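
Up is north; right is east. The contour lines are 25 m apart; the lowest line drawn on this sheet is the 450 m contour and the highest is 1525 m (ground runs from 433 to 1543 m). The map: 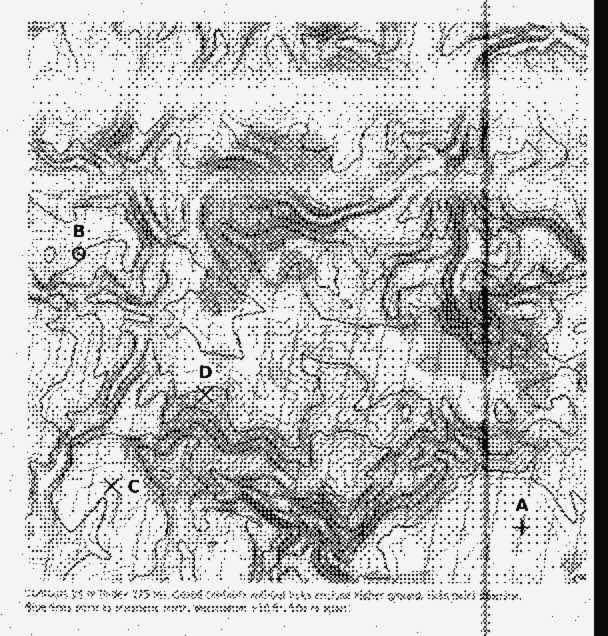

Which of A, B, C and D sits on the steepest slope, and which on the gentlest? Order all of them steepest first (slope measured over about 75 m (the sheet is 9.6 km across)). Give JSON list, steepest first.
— ["D", "B", "C", "A"]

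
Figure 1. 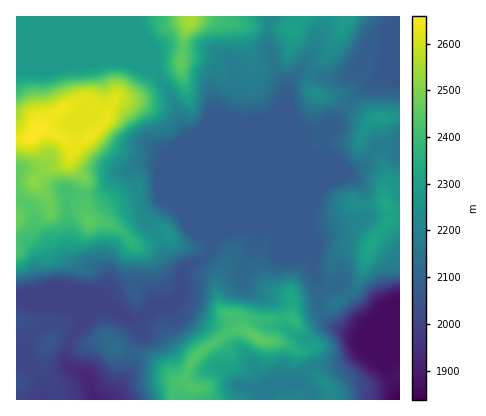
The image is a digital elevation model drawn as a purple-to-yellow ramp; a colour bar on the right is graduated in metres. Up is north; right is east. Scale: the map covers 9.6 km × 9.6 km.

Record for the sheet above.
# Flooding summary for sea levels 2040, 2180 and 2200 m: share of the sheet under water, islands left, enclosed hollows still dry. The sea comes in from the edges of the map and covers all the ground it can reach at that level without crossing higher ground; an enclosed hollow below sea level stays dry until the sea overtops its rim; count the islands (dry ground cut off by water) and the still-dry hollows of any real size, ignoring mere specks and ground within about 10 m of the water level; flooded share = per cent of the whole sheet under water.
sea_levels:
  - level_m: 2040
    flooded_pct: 13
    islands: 1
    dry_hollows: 0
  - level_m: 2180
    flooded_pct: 51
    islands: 1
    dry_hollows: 0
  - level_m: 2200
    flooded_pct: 56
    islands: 1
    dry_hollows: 0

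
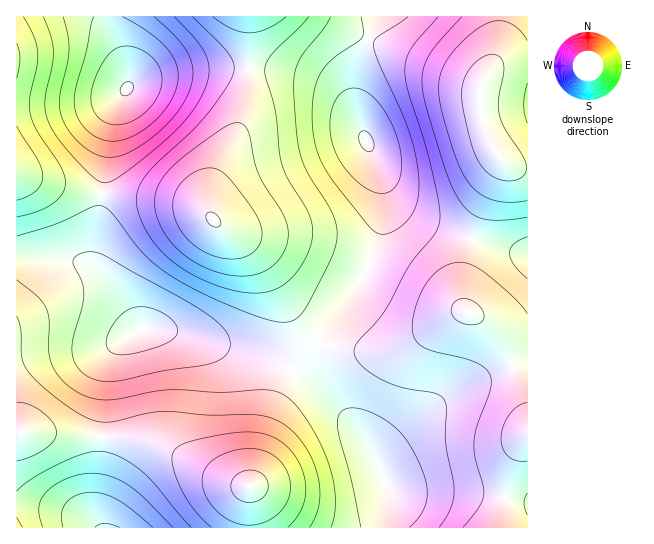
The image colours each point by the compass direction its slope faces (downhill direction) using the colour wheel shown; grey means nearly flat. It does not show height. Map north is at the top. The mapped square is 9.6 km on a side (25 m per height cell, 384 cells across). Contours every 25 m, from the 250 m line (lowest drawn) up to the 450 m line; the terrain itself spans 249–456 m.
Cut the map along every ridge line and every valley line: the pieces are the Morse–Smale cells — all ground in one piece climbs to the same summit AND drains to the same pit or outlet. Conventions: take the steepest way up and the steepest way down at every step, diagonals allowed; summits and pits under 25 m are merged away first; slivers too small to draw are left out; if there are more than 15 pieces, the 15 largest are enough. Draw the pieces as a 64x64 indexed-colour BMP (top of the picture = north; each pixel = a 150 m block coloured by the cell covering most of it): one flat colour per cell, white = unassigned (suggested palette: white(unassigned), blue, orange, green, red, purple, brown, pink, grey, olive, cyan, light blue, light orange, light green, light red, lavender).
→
<image width="64" height="64" href="data:image/bmp;base64,Qk12CAAAAAAAAHYAAAAoAAAAQAAAAEAAAAABAAQAAAAAAAAIAAATCwAAEwsAABAAAAAAAAAA////ALR3HwAOf/8ALKAsACgn1gC9Z5QAS1aMAMJ34wB/f38AIr28AM++FwDox64AeLv/AIrfmACWmP8A1bDFAAAAAAAPqqqqqqqqqqqqqIiIiIiIiIiIERERERERERAAAAAAAP+qqqqqqqqqqqqoiIiIiIiIiIgREREREREREAAAAP///6qqqqqqqqqqqqiIiIiIiIiIiBEREREREREQAP//////qqqqqqqqqqqqqIiIiIiIiIiIgRERERERERAA//////+qqqqqqqqqqqqoiIiIiIiIiIiBEREREREREAD//////6qqqqqqqqqqqjiIiIiIiIiIiBEREREREREQAP//////qqqqqqqqqqMzM4iIiIiIiIiIEREREREREREA//////+qqqqqqqqjMzMziIiIiIiIiIEREREREREREQD///////qqqqqqqjMzMzOIiIiIiIiIgRERERERERERAP//////+qqqqqozMzMzMziIiIiIiIgREREREREREREQ///////6qqqjMzMzMzMzOIiIiIiIiBERERERERERERD//////MMzMzMzMzMzMzM4iIiIiIiBEREREREREREREczMzMzMwzMzMzMzMzMzMziIiIiIiBERERERERERERERzMzMzMzDMzMzMzMzMzMzM4iIiIiIERERERERERERERHMzMzMzMMzMzMzMzMzMzMziIiIiIEREREREREREREREczMzMzMwzMzMzMzMzMzMzOIiIiIERERERERERERERERzMzMzMzDMzMzMzMzMzMzMziIiIERERERERERERERERDMzMzMzMMzMzMzMzMzMzMzOIiIAREREREREREREREREMzMzMzMwzMzMzMzMzMzMzMziIAREREREREREREREREQzMzMzMzDMzMzMzMzMzMzMzOAABEREREREREREREREQDMzMzMzMMzMzMzMzMzMzMzNVAAERERERERERERERERAMzMzMzMzDMzMzMzMzMzM1VVUAAREREREREREREREREAMzMzMzPMMzMzMzMzMzVVVVVVABGZmZmREREREREREAAzMzMzMzMzMzMzMzVVVVVVVVUCmZmZmZmZEREREREQADMzMzMzMzMzMzNVVVVVVVVVVSIpmZmZmZmREREREQAAMzMzMzMzMzVVVVVVVVVVVVVSIimZmZmZmZmREREQAAAzMzMzMzMzVVVVVVVVVVVVVVIiIpmZmZmZmZkREAAAADMzMzMzMzNVVVVVVVVVVVVVIiIiKZmZmZmZmZkAAAAAMzMzMzMzNVVVVVVVVVVVVVUiIiIpmZmZmZmZmQAAAAAzMzMzMzNVVVVVVVVVVVVVUiIiIiKZmZmZmZmZAAAAADMzMzMzM1VVVVVVVVVVVVVSIiIiIimZmZmZmZkAAAAAMzMzMzM1VVVVVVVVVVVVVSIiIiIiKZmZmZmZmQAAAAAzMzMzM1VVVVVVVVVVVVVSIiIiIiIimZmZmZmZAAAAADMzMAAAVVVVVVVVVVVVVVIiIiIiIiKZmZmZmZkAAAAAAAAAAABVVVVVVVVVVVVVIiIiIiIiIimZmZmZmQAAAAsAAAAAAFVVVVVVVVVVVVIiIiIiIiIiKZmZmZmZkAu7uwAAAAAAVVVVVVVVVVVSIiIiIiIiIiIpmZmZmZlLu7u7AAAAAABVVVVVVVVVVSIiIiIiIiIiIiKZmZmUREu7u7sAAAAAAFVVVVVVVVVSIiIiIiIiIiIiIpmZlERERLu7uwAAAAAAVVVVVVVVVSIiIiIiIiIiIiIimZREREREu7u7AAAAAAAFVVVVVVV3IiIiIiIiIiIiIiKZRERERERLu7sAAAAAAAVVd3d3d3ciIiIiIiIiIiIiIpREREREREu7uwAAAAZmZ3d3d3d3dyIiIiIiIiIiIiIilERERERES7u7AAZmZmZnd3d3d3d3ciIiIiIiIiIiIiJEREREREREu7tmZmZmZmd3d3d3d3dyIiIiIiIiIiIiJERERERERES7u2ZmZmZmZ3d3d3d3d3ciIiIiIiIiIiIkREREREREREu7ZmZmZmZnd3d3d3d3dyIiIiIiIiIiIiREREREREREu7tmZmZmZmd3d3d3d3d3ciIiIiIiIiIiRERERERERES7u2ZmZmZmZnd3d3d3d3dyIiIiIiIiIiJERERERERES7u7ZmZmZmZmd3d3d3d3d3ciIiIiIiIiJERERERERERLu7tmZmZmZmZ3d3d3d3d3dyIiIiIiIiIkRERERERERLu7u2ZmZmZmZnd3d3d3d3d3IiIiIiIiIiREREREREREu7u7ZmZmZmZmd3d3d3d3d3dyIiIiIiIiRERERERERES7u7tmZmZmZmZnd3d3d3d3d3IiIiIiIi5ERERERERERLu7u2ZmZmZmZmZ3d3d3d3d3ciIiIiIi7kREREREREREu7u7ZmZmZmZmZtd3d3d3d3dyIiIiIi7uRERERERERES7u7tmZmZmZmZm3dd3d3d3d3IiIiLu7u7kREREREREREu7u2ZmZmZmZmbd3d3d3Xd3cu7u7u7u7uRERERERERES7u7ZmZmZmZmbd3d3d3d3d3e7u7u7u7u5EREREREREREu7tmZmZmZmZt3d3d3d3d3d7u7u7u7u7kRERERERERES7u2ZmZmZmZm3d3d3d3d3d3u7u7u7u7u5ERERERERERLu7ZmZmZmZm3d3d3d3d3d3e7u7u7u7u7kREREREREREu7tmZmZmZmbd3d3d3d3d3d7u7u7u7u7u5ERERERERES7u2ZmZmZmZt3d3d3d3d3d3u7u7u7u7u7kREREREREREu7"/>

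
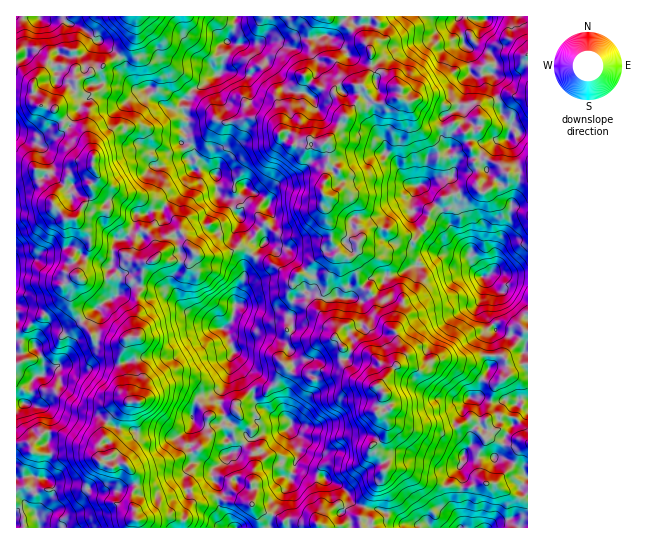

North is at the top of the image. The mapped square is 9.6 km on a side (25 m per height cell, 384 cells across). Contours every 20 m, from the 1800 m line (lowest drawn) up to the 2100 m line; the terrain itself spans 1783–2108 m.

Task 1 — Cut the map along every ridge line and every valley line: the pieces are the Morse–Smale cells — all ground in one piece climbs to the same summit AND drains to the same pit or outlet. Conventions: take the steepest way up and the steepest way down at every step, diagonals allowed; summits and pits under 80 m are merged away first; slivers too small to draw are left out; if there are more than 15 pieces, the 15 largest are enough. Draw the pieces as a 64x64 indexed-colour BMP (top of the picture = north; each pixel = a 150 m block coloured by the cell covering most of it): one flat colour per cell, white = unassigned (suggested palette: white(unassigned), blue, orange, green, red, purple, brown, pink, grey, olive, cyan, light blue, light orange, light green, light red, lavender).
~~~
<image width="64" height="64" href="data:image/bmp;base64,Qk12CAAAAAAAAHYAAAAoAAAAQAAAAEAAAAABAAQAAAAAAAAIAAATCwAAEwsAABAAAAAAAAAA////ALR3HwAOf/8ALKAsACgn1gC9Z5QAS1aMAMJ34wB/f38AIr28AM++FwDox64AeLv/AIrfmACWmP8A1bDFAAAGZmZmZmZgAAADMzMxEREREREREAAHd3d3d3d3d3d3AAZmZmZmZmMzMzMzMxEREREREREREAB3d3d3d3d3d3cABmZmZmZmYzMzMzMxEREREREREREQAHd3d3d3d3d3dwAAZmZmZmYzMzMzMzEREREREREREREAB3d3d3d3d3d3AAAGZmZmZmMzMzMzMRERERERERERERB3d3d3d3d3d3cAAGZmYABmYzMzMzMxEREREREREREREHd3d3d3d3d3d2ZmZmZmAGZjMzMzMzERERERERERERERd3d3d3d3d3d3ZmZmZmYAZjMzMzMzMRERERERERERERF3d3d3d3d3d3dmZmZmZmMzMzMzMzMzEREREREREREREXd3d3d3d3d3d2ZmZmZm3TMzMzMzMzMxEREREREREREXd3d3d3d3d3d3ZmZmZmbd0zMzMzMzMzERERERERERERd3d3d3d3d3cidmZmZmZm3dMzMzMzMzEREREREREREREXd3d3d3dyIiImZmZmZmbd3TMzMzMzMRERERERERERERd3d3Iid3IiIiZmZmZmZm3dMzMzMREREREREREREREREiIiIiIiIiIiJmZmZmZmbd0zMzMxEREREREREREREREiIiIiIiIiIiImZmZmZmZmbTMzMzERERERERERERERESIiIiIiIiIiIiAGZmZmZmZtMzMzMxEREREREREREREREiIiIiIiIiIiIAZmZmZmZm0zMzMzMxERERERERERERESIiIiIiIiIiIgBmZmZmZmbTMzMzMzMRERERERERERIiIiIiIiIiIiIiAAZmZmZmbdMzMzMzMzERERERERERIiISIiIiIiIiIiIABmZmZmZt0zMzMzMzMRERERERERIiIhEiIiIiIiIiIgAGZmZmZm3TMzMzMzMxEREREREREiIRESIiIiIiIiIiAAZmZmZmbTMzMzMzMzERERERERERERERIiIiIiIiIiJmZmZmZm3dMzMzMzMzMREREREREREREREiIiIiIiIiImZmZmZt3d3TMzMzMzMREREREREREREREiIiIiIiIiIiZmaZlt3d3dMzMzMzMzEREREREREREREiIiIiIiIiIiJmZpmZ7d3d0zMzMzMzMREREREREREREiIiIiIiIiIiImmZmZ7u3d3TMzMzMzMxERERERERERESIiIiIiIiIiIimZmZnu7u3dMzMzMzMzERERERERERERIiIiIiIiIiIiKZmZme7u7d0zMzMzMzMxEREREURERBIiIiIiIiIiIiIpmZmZ7u7t3dMzMzMzMzERERERREREUiIiIiIiIiIiIimZmZme7t3d0zMzMzMzMRERERFERERVUiIiIiIiIiIiKZmZmZ7u7d3TMzMzMzMzERERFERERVVVVSIiIiIiIiIpmZmZ7u7t3d0z3dMzMzMRERFERERFVVVVVVIiIiIiIimZmZnu7u3d3d3d0zMzMzERFERERVVVVVVVVVIiIiIiKZmZmZ7u7d3dM90zMzMzMxRERERFVVVVVVVSIiIiIiIpmZmZme7u490z3TMzMzMRRERERFVVVVVVVSIiIiIiIimZmZme7u6DMzMzMzMzMxEUREREVVVVVVVSIiIiIiIiKZmZme7u7ogzMzMzMzMxERRERERVVVVVVVIiIiIiIiIpmZme7u6IiIgzMzMzMxERFERERFVVVVVVUiIiIiIiIimZme7uiIiIiIgzMzMzEREURERFVVVVVVUiIiIiIiIiKZmZ7u6IiIiIiIMzMzEREUREREVVVVVVVVIiIiIiIiIpmZ6e7oiIiIiIiDMzERFERERERVVVVVVVUiIiIioiIimZ6Z7u6IiIiIiIgzMUREREREREVVVVVVVVIiIiKqIiKZnpmZ7oiIiIiIiDNERERERERERVVVVVVVUiIiIqqqqpmZmZmZiIiIiIiIBERERERERERFVVVVVVVSIiIqqqqqmZmZmZmIiIiIiIhEREREREREREVVVVVVVVUiIiqqqqqZmZmZmIiIiIiIgERERERERERERVVVVVVVVVUiKqqqqpmZmZkIiIiIiIiEREREREREVVVVVVVVVVVVUiKqqqqqmZmZkAiIiIiIiIREREREREVFVVVVVVVVVVVSIqqqqqqZmZkIiIiIiIiIhERERERERERVVVVVVVVVu7qqqqqqqpmZmIiIiIiIiIiERERERERERFVVVVVVVVW7u6qqqqqqmZkIiIiIiIiIjMREREREREREVVVVVVVVW7u7uqqqqqqZAACIiIiIiIjMxERERERERERVVVVVVVVbu7u7qqqqqpkAAAiIiIiIjMzMRERERERERFVVVVVVVbu7u7uqqqqq/wAAAIiIAAzMzMzMREREREREVERERVVbu7u7u6qqqqr/8AAAAAAAzMzMzMzEREREREREREREVbu7u7u7uqqqqv//AAAAAADMzMzMzMxERERERERERES7u7u7u7u6qqqqD/8AAAAADMzMzMzMzERERERERERERLu7u7u7u7qqqqoP//AAAAAMzMzMzMzMREREREREREREu7u7u7u7uqqqqg//8AAAAADMzMzMzMxAAERERERERES7u7u7u7uqqqqqD//wAAAAAAzMzMzMzMAABEREREREQAu7u7u7u6qqqqoP/wAAAAAADMzMzMzMwAAAREREREQAC7u7u7u6qqqqqgDwAAAAAAAMzMzMzMzAAABEREREQAALu7u7u7qqqqqq"/>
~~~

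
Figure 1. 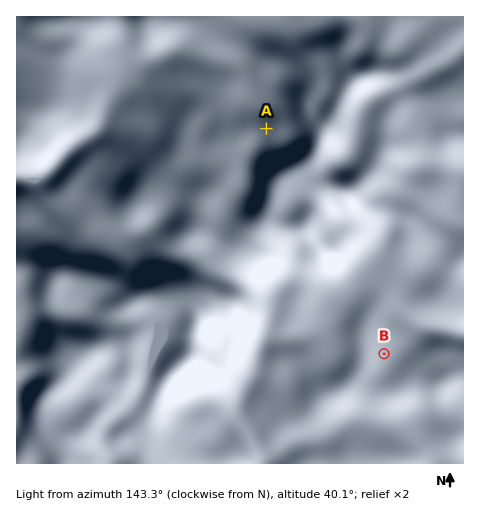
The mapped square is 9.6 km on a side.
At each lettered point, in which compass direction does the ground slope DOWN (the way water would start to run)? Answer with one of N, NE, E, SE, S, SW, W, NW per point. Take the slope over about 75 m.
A NW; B E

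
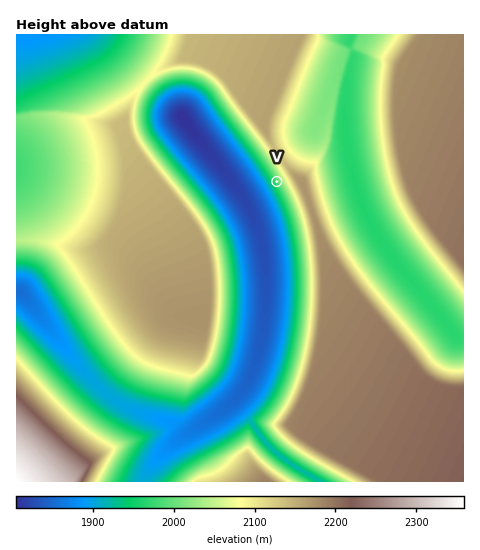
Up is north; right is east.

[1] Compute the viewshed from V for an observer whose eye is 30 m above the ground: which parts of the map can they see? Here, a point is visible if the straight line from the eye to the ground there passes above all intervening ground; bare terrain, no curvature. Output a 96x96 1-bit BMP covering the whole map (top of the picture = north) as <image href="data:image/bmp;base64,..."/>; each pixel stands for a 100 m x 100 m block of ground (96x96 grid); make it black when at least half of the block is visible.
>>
<image width="96" height="96" href="data:image/bmp;base64,Qk2+BAAAAAAAAD4AAAAoAAAAYAAAAGAAAAABAAEAAAAAAIAEAAATCwAAEwsAAAIAAAAAAAAA////AAAAAAAAAAAAH///AAAAAAAAAAAAH//+AAAAAAAAAAAAD//+AAAAAAAAAAAAB//8AAAAAAAAAAAAB//8AAAAAAAAAAAAA//4AAAAAAAAAAAAAf/4AAAAAAAAAAAAAP/wAAAAAAAAAAAAAP/wAAAAAAAAAAAAAH/wAAAAAAAAAAAAAD/gAAAAAAAAAAAAAD/gAAAAAAAAAAAAAB/HwAAAAAAAAAAAAA//4AAAAAAAAAAAAA//8AAAAAAAAAAAAAf/8AAAAAAAAAAAAAf/+AAAAAAAAAAAAAP/+AAAAAAAAAAAAAP//AAAAAAAAAAAAAH//AAAAAAAAAAAAAH//AAAAAAAAAAAAAH//gAAAAAAAAAAAAH//gAAAAAAAAAAAAH//gAAAAAAAAAAAAP//wAAAAAAAAAAAAf//wAAAAAAAAAAAA///wAAAAAAAAAAAH///wAAAAAAAAAAAH///4AAAAAAAAAAAH///4AAAAAAAAAAAH///4AAAAAAAAAAAH///4AAAAAAAAAAAH///4AAAAAAAAAAAH///4AAAAAAAAAAAH///4AAAAAAAAAAAH///4AAAAAAAAAAAH///8AAAAAAAAAAAH///8AAAAAAAAAAAH///8AAAAAAAAAAAH///8AAAAAAAAAAAH///8AAAAAAAAAAAH///8AAAAAAAAAAAH///8AAAAAAAAAAAH///8AAAAAAAAAAAH///8AAAAAAAAAAAH///8AAAAAAAAAAAH///4AAAAAAAAAAAH///4AAAAAAAAAAAH///4AAAAAAAAAAAH///4AAAAAAAAAAAP///4AAAAAAAAAAAP///4AAAAAAAAAAAf///4AAAAAAAAAAAf///wAAAAAAAAAAA////wAAAAAAAAAAA////wAAAAAAAAAAB////gAAAAAAAAAAD////gAAAAAAAAAAD////gAAAAAAAAAAH////AAAAAAAAAAAP////AAAAAAAAAAAf////AAAAAAAAAAA////+AAAAAAAAAAA////+AAAAAAAAAAB////8AAAAAAAAAAD////4AAAAAAAAAAH////4AAAAAAAAAAP////wAAAAAAAAAAP////gAAAAAAAAAAf////AAAAAAAAAAA/////AAAAAAAAAAA////+AAAAAAAAAAB////+AAAAAAAAAAB////8AAAAAAAAAAD////4AAAAAAAAAAD////wAAAAAAAAAAD////wAAAAAAAAAAH////gAAAAAAAAAAD////AAAAAAAAAAAD///+AAAAAAAAAAAD///8AAAAAAAAAAAB///8AAAAAAAAAAAB//84AAAAAAAAAAAA//8QAAAAAAAAAAAA///AAAAAAAAAAAAAf//gAAAAAAAAAAAAP//AAAAAAAAAAAAAH/+AAAAAAAAAAAAAB/8AAAAAAAAAAAAAAfwAAAAAAAAAAAAAAGAAAAAAAAAAAAAAAAAAAAAAAAAAAAAAAAAAAAAAAAAAAAAAAAAAAAAAAAAAAAAAAAAAAAAAAAAAAAAAAAAAAAAAAAAA="/>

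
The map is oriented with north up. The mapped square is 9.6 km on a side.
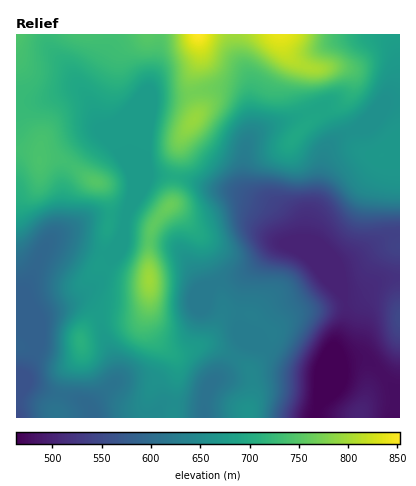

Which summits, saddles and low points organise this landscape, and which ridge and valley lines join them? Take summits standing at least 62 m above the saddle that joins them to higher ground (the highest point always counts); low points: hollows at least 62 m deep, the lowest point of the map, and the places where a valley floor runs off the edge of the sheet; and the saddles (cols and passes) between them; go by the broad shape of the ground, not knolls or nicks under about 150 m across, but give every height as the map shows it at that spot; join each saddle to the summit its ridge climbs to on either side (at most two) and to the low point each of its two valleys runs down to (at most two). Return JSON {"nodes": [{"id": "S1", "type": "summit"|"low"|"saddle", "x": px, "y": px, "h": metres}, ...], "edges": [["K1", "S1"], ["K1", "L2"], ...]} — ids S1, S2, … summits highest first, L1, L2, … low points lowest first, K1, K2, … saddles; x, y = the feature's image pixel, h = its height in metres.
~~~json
{"nodes": [
{"id": "S1", "type": "summit", "x": 198, "y": 34, "h": 853},
{"id": "S2", "type": "summit", "x": 150, "y": 280, "h": 796},
{"id": "L1", "type": "low", "x": 314, "y": 418, "h": 463},
{"id": "L2", "type": "low", "x": 18, "y": 418, "h": 555},
{"id": "K1", "type": "saddle", "x": 176, "y": 176, "h": 701},
{"id": "K2", "type": "saddle", "x": 174, "y": 404, "h": 653}],
"edges": [["K1", "S1"], ["K1", "S2"], ["K1", "L1"], ["K2", "S1"], ["K2", "S2"], ["K2", "L1"], ["K2", "L2"]]}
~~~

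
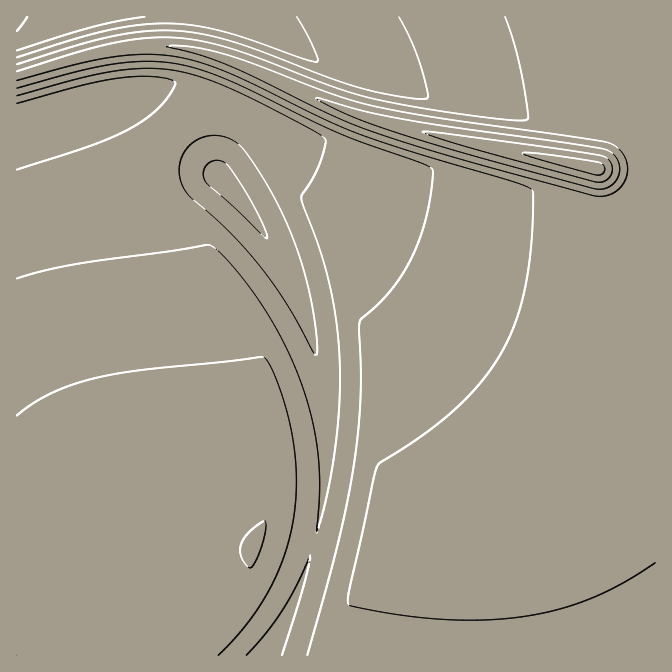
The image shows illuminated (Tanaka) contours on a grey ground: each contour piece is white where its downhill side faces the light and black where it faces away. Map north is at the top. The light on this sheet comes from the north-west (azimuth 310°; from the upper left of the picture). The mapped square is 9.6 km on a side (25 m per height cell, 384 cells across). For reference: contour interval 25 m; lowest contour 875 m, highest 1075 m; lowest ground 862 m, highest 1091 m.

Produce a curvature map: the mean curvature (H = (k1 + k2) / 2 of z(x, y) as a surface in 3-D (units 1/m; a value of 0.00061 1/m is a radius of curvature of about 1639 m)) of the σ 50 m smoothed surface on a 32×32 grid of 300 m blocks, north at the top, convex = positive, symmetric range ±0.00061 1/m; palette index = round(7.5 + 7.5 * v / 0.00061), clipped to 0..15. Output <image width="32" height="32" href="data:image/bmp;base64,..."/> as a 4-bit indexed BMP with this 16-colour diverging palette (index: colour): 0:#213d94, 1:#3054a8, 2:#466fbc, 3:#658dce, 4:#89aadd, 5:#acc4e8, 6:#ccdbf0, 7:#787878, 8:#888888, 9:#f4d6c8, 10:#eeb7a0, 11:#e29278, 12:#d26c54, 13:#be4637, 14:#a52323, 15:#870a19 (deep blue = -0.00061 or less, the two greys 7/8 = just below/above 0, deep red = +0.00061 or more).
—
<image width="32" height="32" href="data:image/bmp;base64,Qk12AgAAAAAAAHYAAAAoAAAAIAAAACAAAAABAAQAAAAAAAACAAATCwAAEwsAABAAAAAAAAAAlD0hAKhUMAC8b0YAzo1lAN2qiQDoxKwA8NvMAHh4eACIiIgAyNb0AKC37gB4kuIAVGzSADdGvgAjI6UAGQqHAIiIiIiJiFeJiIiIiIiIiIiIiIiIiJh1eIiIiIiIiIiIiIiIiIiJhXiYiIiIiIiIiIiIiIiIiYdXmIiIiIiIiIiIiIiIiIiIR4mIiIiIiIiIiIiIiIiImFeJiIiIiIiIiIiIiIiIiJh1eYiIiIiIiIiIiIiIiIiYdXmIiIiIiIiIiIiIiIiIiIV5iIiIiIiIiIiIiIiIiImFeIiIiIiIiIiIiIiIiIiJhXiIiIiIiIiIiIiIiIiIiYV4iIiIiIiIiIiIiIiIiIiEeYeIiIiIiIiIiIiIiIiYdXmHd3iIiIiIiIiIiIiImHV5h3d3d4iIiIiIiIiIeJhWeXd3d3d4iIiIiIiIh3iIR4l3d3d3d4iIiIiIiHeJh1eYd3d3d3iIiIiIiId3iYV3l3d3d3d4iIiIiIh3eJh0eId3d3d3eIiIiIiHd3mIV3mHd3d3d4iIiIiId3eJhleId3d3d3eIiIiIh3d4mHR4l3d3d3d3dlV4h3d3eXZHeYd3d3dlMzR7SHd3d3l1V5h3d2QzRorv/1d3d3d4h3iXdTNHrf/+uGZYd3d3d4mYdDWN//uGQzNXiDRnd3d3Yza//HUzNGd4iIimQzRVMjfP6EI1d3eIiIiI//yGVWr/1zNXd3d3iIiIiDad////pjNnd3d3d4iIiIh1M0VmUzR3d3d3d3iIiIiI"/>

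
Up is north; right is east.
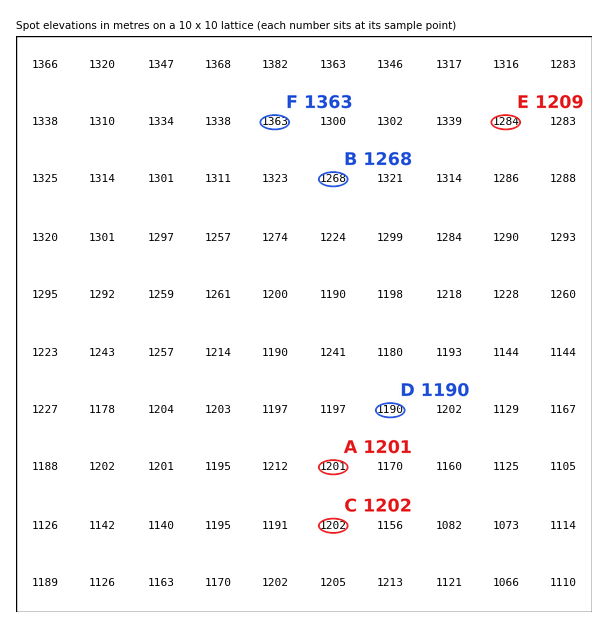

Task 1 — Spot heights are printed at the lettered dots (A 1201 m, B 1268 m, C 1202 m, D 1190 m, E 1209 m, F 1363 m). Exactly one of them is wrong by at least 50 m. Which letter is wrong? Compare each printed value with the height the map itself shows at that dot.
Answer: E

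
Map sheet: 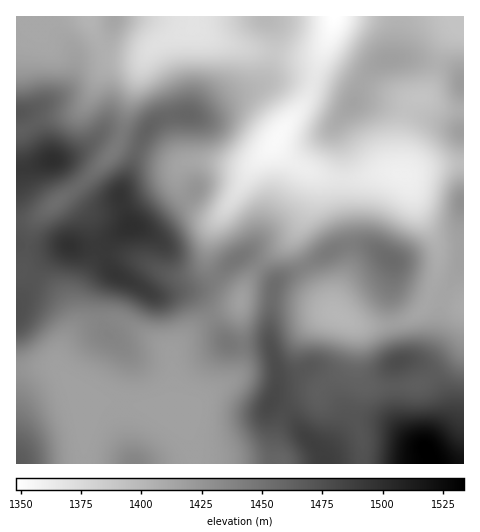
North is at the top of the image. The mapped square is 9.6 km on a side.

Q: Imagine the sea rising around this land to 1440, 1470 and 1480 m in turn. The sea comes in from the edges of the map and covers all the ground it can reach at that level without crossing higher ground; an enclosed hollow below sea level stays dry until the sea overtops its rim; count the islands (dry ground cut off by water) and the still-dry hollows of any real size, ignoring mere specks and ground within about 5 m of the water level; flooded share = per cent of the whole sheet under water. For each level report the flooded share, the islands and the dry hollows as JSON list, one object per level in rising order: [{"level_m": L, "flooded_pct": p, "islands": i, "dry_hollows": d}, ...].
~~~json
[{"level_m": 1440, "flooded_pct": 64, "islands": 1, "dry_hollows": 0}, {"level_m": 1470, "flooded_pct": 84, "islands": 1, "dry_hollows": 0}, {"level_m": 1480, "flooded_pct": 91, "islands": 1, "dry_hollows": 0}]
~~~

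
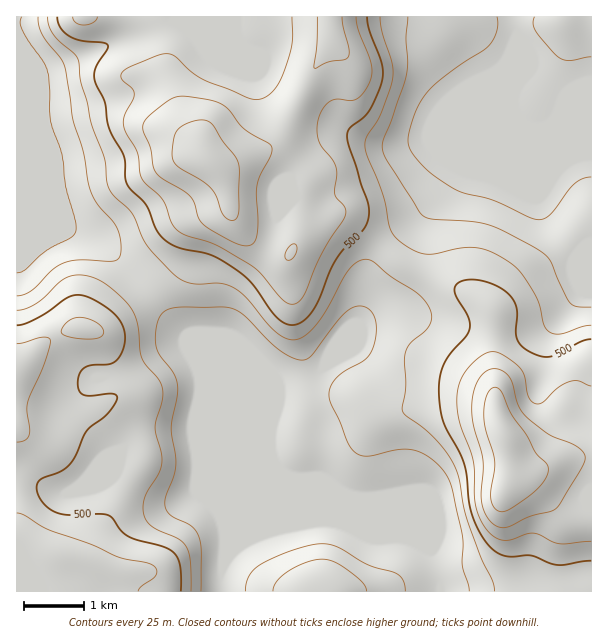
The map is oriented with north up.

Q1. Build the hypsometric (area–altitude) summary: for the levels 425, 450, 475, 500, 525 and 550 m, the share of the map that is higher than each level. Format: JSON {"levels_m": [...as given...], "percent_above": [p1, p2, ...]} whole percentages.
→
{"levels_m": [425, 450, 475, 500, 525, 550], "percent_above": [90, 65, 51, 36, 21, 7]}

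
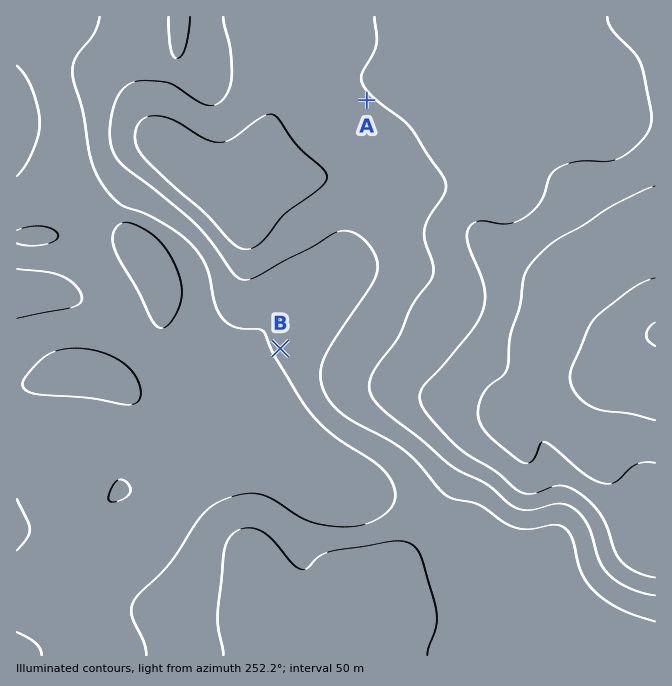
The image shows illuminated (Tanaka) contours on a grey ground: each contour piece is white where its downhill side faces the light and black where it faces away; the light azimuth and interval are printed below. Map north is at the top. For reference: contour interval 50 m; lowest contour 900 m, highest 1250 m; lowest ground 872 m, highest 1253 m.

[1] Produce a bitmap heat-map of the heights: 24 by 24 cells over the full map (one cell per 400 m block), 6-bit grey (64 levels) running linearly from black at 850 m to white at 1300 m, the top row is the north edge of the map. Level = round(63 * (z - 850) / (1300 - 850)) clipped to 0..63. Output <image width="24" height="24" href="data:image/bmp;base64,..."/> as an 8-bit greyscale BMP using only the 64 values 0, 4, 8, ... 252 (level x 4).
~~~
<image width="24" height="24" href="data:image/bmp;base64,Qk12BgAAAAAAADYEAAAoAAAAGAAAABgAAAABAAgAAAAAAEACAAATCwAAEwsAAAABAAAAAAAAAAAAAAEBAQACAgIAAwMDAAQEBAAFBQUABgYGAAcHBwAICAgACQkJAAoKCgALCwsADAwMAA0NDQAODg4ADw8PABAQEAAREREAEhISABMTEwAUFBQAFRUVABYWFgAXFxcAGBgYABkZGQAaGhoAGxsbABwcHAAdHR0AHh4eAB8fHwAgICAAISEhACIiIgAjIyMAJCQkACUlJQAmJiYAJycnACgoKAApKSkAKioqACsrKwAsLCwALS0tAC4uLgAvLy8AMDAwADExMQAyMjIAMzMzADQ0NAA1NTUANjY2ADc3NwA4ODgAOTk5ADo6OgA7OzsAPDw8AD09PQA+Pj4APz8/AEBAQABBQUEAQkJCAENDQwBEREQARUVFAEZGRgBHR0cASEhIAElJSQBKSkoAS0tLAExMTABNTU0ATk5OAE9PTwBQUFAAUVFRAFJSUgBTU1MAVFRUAFVVVQBWVlYAV1dXAFhYWABZWVkAWlpaAFtbWwBcXFwAXV1dAF5eXgBfX18AYGBgAGFhYQBiYmIAY2NjAGRkZABlZWUAZmZmAGdnZwBoaGgAaWlpAGpqagBra2sAbGxsAG1tbQBubm4Ab29vAHBwcABxcXEAcnJyAHNzcwB0dHQAdXV1AHZ2dgB3d3cAeHh4AHl5eQB6enoAe3t7AHx8fAB9fX0Afn5+AH9/fwCAgIAAgYGBAIKCggCDg4MAhISEAIWFhQCGhoYAh4eHAIiIiACJiYkAioqKAIuLiwCMjIwAjY2NAI6OjgCPj48AkJCQAJGRkQCSkpIAk5OTAJSUlACVlZUAlpaWAJeXlwCYmJgAmZmZAJqamgCbm5sAnJycAJ2dnQCenp4An5+fAKCgoAChoaEAoqKiAKOjowCkpKQApaWlAKampgCnp6cAqKioAKmpqQCqqqoAq6urAKysrACtra0Arq6uAK+vrwCwsLAAsbGxALKysgCzs7MAtLS0ALW1tQC2trYAt7e3ALi4uAC5ubkAurq6ALu7uwC8vLwAvb29AL6+vgC/v78AwMDAAMHBwQDCwsIAw8PDAMTExADFxcUAxsbGAMfHxwDIyMgAycnJAMrKygDLy8sAzMzMAM3NzQDOzs4Az8/PANDQ0ADR0dEA0tLSANPT0wDU1NQA1dXVANbW1gDX19cA2NjYANnZ2QDa2toA29vbANzc3ADd3d0A3t7eAN/f3wDg4OAA4eHhAOLi4gDj4+MA5OTkAOXl5QDm5uYA5+fnAOjo6ADp6ekA6urqAOvr6wDs7OwA7e3tAO7u7gDv7+8A8PDwAPHx8QDy8vIA8/PzAPT09AD19fUA9vb2APf39wD4+PgA+fn5APr6+gD7+/sA/Pz8AP39/QD+/v4A////ABwgKCw0QEhUWFhcXGRsZFRIREBAQERITCQoLDA4QEhUXFxcXGRsaFhIQEBAQEhQWCgoLDA0PEhQYGBYWGRsaFREQEBARFRkdCAkJCgsNEBQXFxUWGBkYFBAQEBETGCEmBwcHCAkLDhMWFRIRERMUExERExQUGyQoBwcHBwcJCw8REA0LCw0QEhQVGhwbIScoCAgHBwcICgsMCwkJCgwQFBgcIyYkKCopCQgIBwgKCgkJCQkKDA8UGiAlKSoqLS0rCQkJCQsLCgkJCQoNEhYbICYqKyotMC8vDQ0NDg4MCwkJCQ0TGBwgJCcqKysvMTIzDhAREQ4MCwkJCxAVGR0gIyYpKi0wMjQ1DA4ODQwMCwoLDhEUFxsdICMnKi0vMjU3CAkJCQwODA0PDhASFRkcHiAkKSwuMTQ3BAUHCQ0QDQ8SEBARExcaHR8jKCstLjAzBwgKDA8QDREXFRMSEhUZHB8kKCosLC4vDg0NDg8ODxcdGxcVFBYZHCEkJigqKy0uDAwMDg4QFh0fHRsYFxgZHCAiIiQnKSstCAkLDhIYHyAfHh4cGxkYGh4gISIkJicqBwgMEhkfISAfHx4cGhgYGyAhISIjIyQlBwgNFRwgHhsdHhsZGBgaHyIiIB8gISEjBgkOFBkaFxYZGxoYGBseISEgHh0dHiAiBwsPEhUVFBQXGRkZGx4hIB8eHR0dHR8jCAsOEBMUFRQWGBgaGx0fHh0dHR0dHyEjCQsNDxIUFRUWFxgZGhweHR0dHB0eISMkA=="/>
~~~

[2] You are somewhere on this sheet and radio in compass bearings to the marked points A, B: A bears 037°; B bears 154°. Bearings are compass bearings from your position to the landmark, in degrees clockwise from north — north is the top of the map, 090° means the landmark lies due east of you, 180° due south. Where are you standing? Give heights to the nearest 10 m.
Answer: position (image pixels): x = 241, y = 268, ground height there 1020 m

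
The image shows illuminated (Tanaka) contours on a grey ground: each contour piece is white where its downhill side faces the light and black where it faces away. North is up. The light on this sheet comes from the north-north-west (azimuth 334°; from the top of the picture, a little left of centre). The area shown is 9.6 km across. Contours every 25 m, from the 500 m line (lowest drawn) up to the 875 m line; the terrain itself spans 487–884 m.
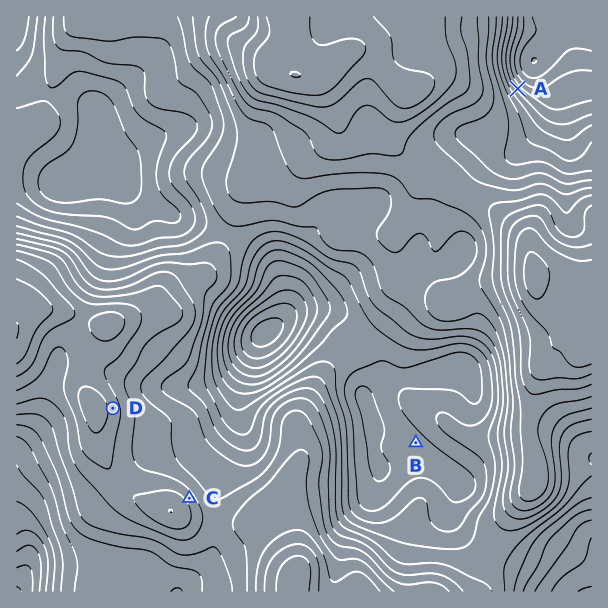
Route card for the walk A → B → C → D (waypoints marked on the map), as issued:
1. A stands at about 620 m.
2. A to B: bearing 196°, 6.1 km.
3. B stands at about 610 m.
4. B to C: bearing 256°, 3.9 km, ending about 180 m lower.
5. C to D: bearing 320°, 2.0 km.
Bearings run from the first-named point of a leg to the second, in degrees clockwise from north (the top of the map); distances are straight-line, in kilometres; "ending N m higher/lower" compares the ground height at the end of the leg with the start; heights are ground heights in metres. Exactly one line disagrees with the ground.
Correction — Line 4: it should read "ending about 180 m higher".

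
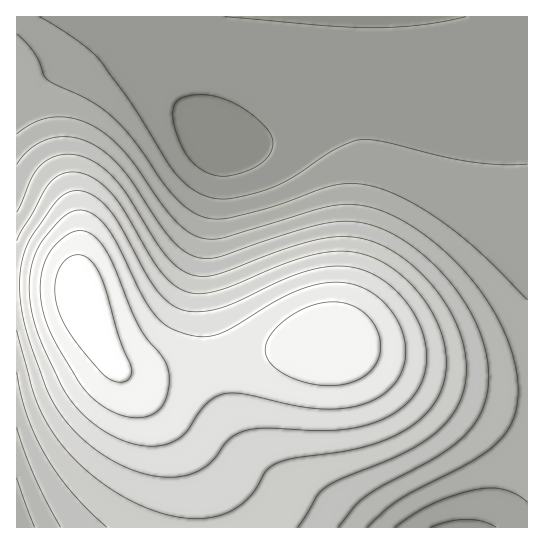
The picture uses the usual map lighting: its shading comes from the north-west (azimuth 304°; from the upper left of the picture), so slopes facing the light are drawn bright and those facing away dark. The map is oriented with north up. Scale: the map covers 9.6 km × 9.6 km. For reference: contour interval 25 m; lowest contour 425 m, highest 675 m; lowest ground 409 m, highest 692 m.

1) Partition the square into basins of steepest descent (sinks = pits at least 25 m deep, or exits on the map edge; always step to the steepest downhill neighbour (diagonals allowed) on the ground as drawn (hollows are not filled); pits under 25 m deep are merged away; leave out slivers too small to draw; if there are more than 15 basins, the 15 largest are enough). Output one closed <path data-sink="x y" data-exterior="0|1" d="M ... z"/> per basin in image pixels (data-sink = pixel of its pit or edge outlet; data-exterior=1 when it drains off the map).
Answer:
<path data-sink="217 143" data-exterior="0" d="M527 16l-510 0-1 267 45 2 16 4 3 4 8 26 16 32 15 18 12 6 27 0 147-30 30-2 66 26 45 15 48 11 33 2z"/><path data-sink="462 527" data-exterior="1" d="M335 343l-30 2-147 30-20 1-19-6 33 35 25 36 19 44 4 17 2 26 326-1-1-130-33-2-48-11-45-15z"/><path data-sink="17 527" data-exterior="1" d="M39 284l-23 1 0 242 185 1 0-15-5-28-19-44-25-36-36-38-12-16-16-32-8-26-10-6z"/>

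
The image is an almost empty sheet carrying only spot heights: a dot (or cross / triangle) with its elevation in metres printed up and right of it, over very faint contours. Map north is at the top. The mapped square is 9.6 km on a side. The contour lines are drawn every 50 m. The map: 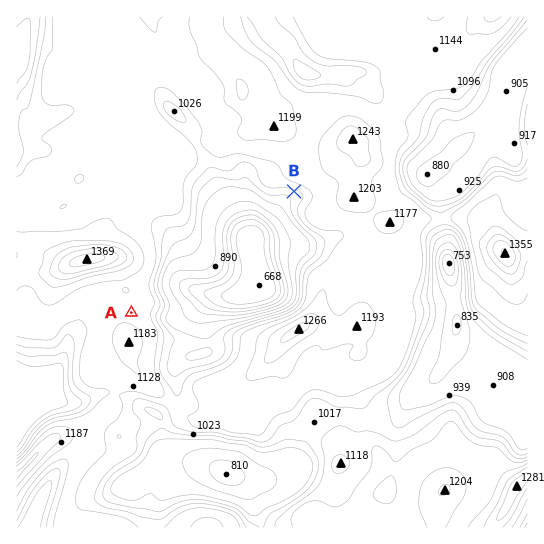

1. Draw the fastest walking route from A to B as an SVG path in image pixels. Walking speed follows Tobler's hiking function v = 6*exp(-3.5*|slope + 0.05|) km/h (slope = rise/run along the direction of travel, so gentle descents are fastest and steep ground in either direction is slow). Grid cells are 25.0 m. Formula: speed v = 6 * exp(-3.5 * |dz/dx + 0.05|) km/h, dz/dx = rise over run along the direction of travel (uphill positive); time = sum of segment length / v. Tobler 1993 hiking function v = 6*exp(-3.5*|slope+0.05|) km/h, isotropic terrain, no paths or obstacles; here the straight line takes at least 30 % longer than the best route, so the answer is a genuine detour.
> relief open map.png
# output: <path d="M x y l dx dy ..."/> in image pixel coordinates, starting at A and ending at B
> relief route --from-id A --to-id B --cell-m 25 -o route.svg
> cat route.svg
<path d="M131 313l14-14 2-5 0-8 20-40 4-4 6-3 8 0 5-2 4-4 12-24 8-8 19-10 21 0 11 6 9 0 11-6 9 0"/>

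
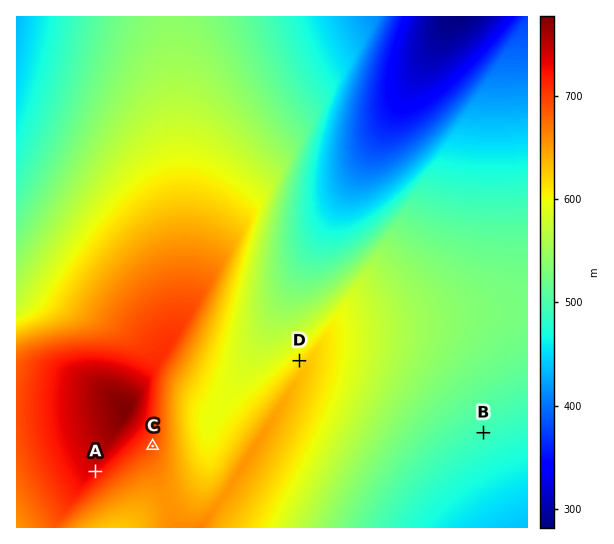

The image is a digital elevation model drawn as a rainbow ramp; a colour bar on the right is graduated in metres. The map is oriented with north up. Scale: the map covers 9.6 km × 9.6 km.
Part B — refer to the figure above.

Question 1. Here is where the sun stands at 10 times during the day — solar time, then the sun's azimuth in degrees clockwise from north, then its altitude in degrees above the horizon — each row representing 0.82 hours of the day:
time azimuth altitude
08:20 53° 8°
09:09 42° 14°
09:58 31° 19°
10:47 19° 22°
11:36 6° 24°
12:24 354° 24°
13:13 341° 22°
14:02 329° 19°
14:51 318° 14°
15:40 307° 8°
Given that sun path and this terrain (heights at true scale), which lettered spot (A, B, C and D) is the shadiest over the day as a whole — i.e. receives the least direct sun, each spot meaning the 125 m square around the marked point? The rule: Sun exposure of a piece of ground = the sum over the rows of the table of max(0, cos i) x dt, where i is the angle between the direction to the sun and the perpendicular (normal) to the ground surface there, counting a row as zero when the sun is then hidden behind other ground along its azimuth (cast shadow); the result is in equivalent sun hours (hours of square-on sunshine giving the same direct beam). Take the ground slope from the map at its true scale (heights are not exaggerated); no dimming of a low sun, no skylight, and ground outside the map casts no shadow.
A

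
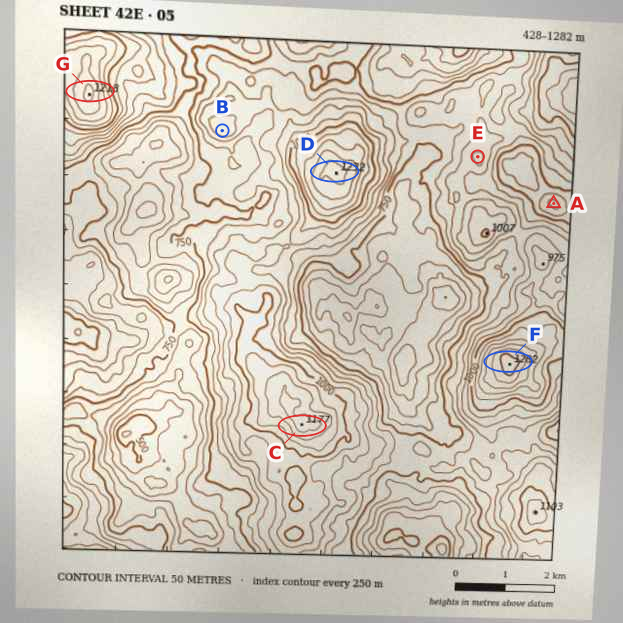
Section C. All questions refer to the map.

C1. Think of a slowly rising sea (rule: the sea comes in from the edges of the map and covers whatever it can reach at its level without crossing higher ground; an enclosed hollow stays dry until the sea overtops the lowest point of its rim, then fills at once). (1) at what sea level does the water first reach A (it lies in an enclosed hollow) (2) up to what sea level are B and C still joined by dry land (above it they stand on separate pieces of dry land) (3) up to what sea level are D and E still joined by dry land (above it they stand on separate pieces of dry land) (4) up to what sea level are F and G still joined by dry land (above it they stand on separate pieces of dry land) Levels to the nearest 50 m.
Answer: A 700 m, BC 850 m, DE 800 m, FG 750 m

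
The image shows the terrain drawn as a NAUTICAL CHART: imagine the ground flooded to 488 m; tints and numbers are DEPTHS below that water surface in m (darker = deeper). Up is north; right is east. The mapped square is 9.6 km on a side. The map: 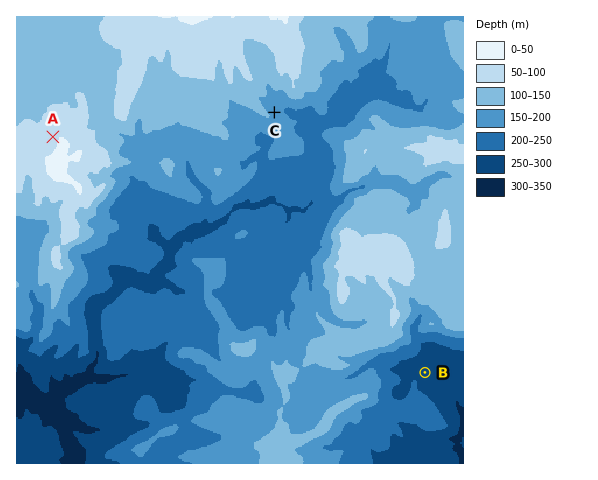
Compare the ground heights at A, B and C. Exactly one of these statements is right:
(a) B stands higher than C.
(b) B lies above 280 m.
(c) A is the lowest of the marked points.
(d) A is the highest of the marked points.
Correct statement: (d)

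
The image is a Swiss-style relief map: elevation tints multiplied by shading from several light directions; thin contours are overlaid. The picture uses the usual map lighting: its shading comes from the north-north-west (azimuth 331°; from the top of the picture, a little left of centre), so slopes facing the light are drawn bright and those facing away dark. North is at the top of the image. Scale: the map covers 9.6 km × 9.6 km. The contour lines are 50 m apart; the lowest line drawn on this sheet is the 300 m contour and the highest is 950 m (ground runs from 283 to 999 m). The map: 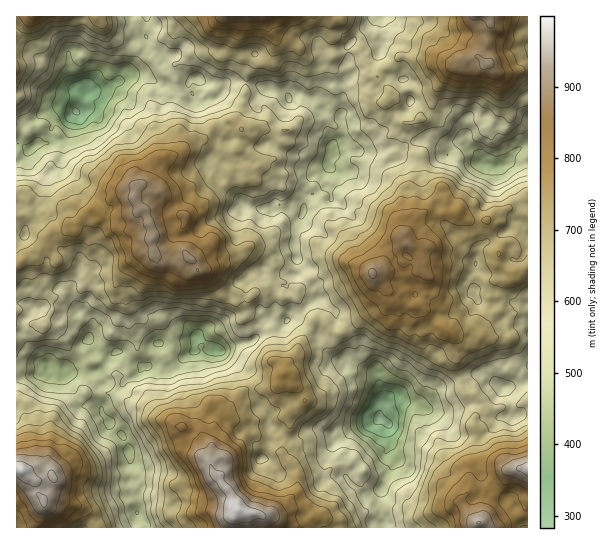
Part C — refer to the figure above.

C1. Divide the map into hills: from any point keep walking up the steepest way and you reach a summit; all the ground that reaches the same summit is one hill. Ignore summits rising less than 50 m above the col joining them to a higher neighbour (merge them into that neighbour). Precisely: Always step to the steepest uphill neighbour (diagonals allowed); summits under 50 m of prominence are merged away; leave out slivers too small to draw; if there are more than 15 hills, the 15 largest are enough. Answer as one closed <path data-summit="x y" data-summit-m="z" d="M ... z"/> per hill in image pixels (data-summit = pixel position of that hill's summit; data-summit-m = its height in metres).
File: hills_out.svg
<path data-summit="134 198" data-summit-m="918" d="M145 75l-18 1-18 11-18 4-6 4-2 8-11 16-5 18-4 4-2 18-10 12-2 0-12-10-7-12-8 10-6 2 0 172 6 0 5 10 10 11 3 7 11 7 18 0 5-3 5-4 2-15 8-7 8 13 10 4 8-4 6 0 6 7 15 8 4 0 5-5 2-13 6-6 22 1 12-3 4-5 14 12 11 3 11-6 18-4 6-6 2-8 7-7 5-1 8 4 6 0 6-8 11-4 8-8 10-5-5-11-19-13 3-3 0-8-4-13 0-16 9-23 0-10 8-8-3-4 2-10 3-4 15-10-1-2 4-8-1-6 10-11 2-13-3-8-15-6-2-8-5-4-8 0-11-6-10 4-4-5-4-1-14-2-18-6-18-2-7 5-1 7-8 6-18 1-5-6-3-11-2 2-16 4z"/><path data-summit="373 274" data-summit-m="911" d="M463 143l-8 2-8 10-16 5-18 0-11-3-11 6-16-2-8-6-14-6-18 0-4 5 1 1-4 8 1 3-5 9 1 11-16 9-5 6 0 10-9 23 0 16 1 8 17 15 3 8-1 8 5 9-10 5-8 8-11 4-2 3 6 1 19 10 5 5 8 17 7 8 33 12 7 0 3 3 6 19-1 11 11-7 6 0 8 6 15 2 5-2 8-12 6-4 14-6 11 2 11-8 9 0 11 8 3-13 7-7 10-2 11 2 0-201-14-5-12 8-11 2-8-3-4-9z"/><path data-summit="237 510" data-summit-m="999" d="M197 336l-4 5-6 2-30 1-5 9-1 9-5 5-15-6-10-9-6 0-6 4-10-3-6-4-4-10-8 7-2 15-5 4-10 4 3 12 12 17 6 6 14 3 13 20 11 8 4 7 2 12 0 29 8 24-1 20 247 1 1-10-5-13 1-14 8-20 8-12-5-12-3-24-9-4-8 5-14 3-15 8-11 0-10-6-10 0-16 10-8-2-18-12-2-10-15-22-4-16-9-11-18-15-10-3z"/><path data-summit="477 17" data-summit-m="921" d="M527 16l-144 0 1 15-5 12-6-9 0-8 7-9-2-1-30 30 0 32-5 7-3 30 3 19-2 4-9 8-1 7 10-5 20 4 12 0 17-5 8 0 4 2 12-8 15-1 17 9 3 4 6-8 8-2 16 12 4 9 8 3 14-3 14-16 9-5z"/><path data-summit="22 470" data-summit-m="999" d="M46 364l-30 2 0 161 119 1 2-21-8-24 0-29-2-12-4-7-11-8-13-20-14-3-6-6-11-15-5-15-12 0z"/><path data-summit="234 17" data-summit-m="905" d="M377 16l-230 0-3 15 5 18 12 8 14-2 6 16 9 8 8-2 8 6 15 1 2 4 4-5 4-2 18 2 18 6 18 3 4 5 10-4 11 6 8 0 5 4 2 8 14 5 2-2 2-29 5-7 0-32 13-14 10-7z"/><path data-summit="479 522" data-summit-m="952" d="M399 397l-6 0-14 10 0 10 10 9 2 21 5 11-16 33-1 14 5 13 0 9 137 1-8-13 2-8-35-33-5-29 1-4 5-4-24-2-23-23-27-9z"/><path data-summit="285 373" data-summit-m="796" d="M295 319l-5 0-5 4-6 0-8-4-5 1-7 7-2 8-6 6-18 4-12 6 27 26 4 16 15 22 2 10 13 10 13 4 16-10 10 0 10 6 11 0 15-8 20-6 3-3-1-12 4-5 0-8-6-19-3-3-7 0-33-12-10-12-5-13z"/><path data-summit="527 469" data-summit-m="975" d="M486 375l-9 0-11 8-11-2-14 6-6 4-8 12-8 3 20 10 18 19 24 2-5 4-1 4 5 29 35 33-2 8 6 10 3 3 5 0 1-114-5-1-10 4-2-19-3-5z"/><path data-summit="34 17" data-summit-m="819" d="M82 16l-66 1 1 127 8-21 32-16 20 4 6-8 4-9-11-5-5-12-2-14 0-9 8-7 4-12z"/><path data-summit="97 17" data-summit-m="730" d="M146 16l-63 1-2 18-4 12-4 4 9 2 9 14 1 8-5 14 0 4 32-12 8-8 8-15-2-16 12-5-1-10z"/>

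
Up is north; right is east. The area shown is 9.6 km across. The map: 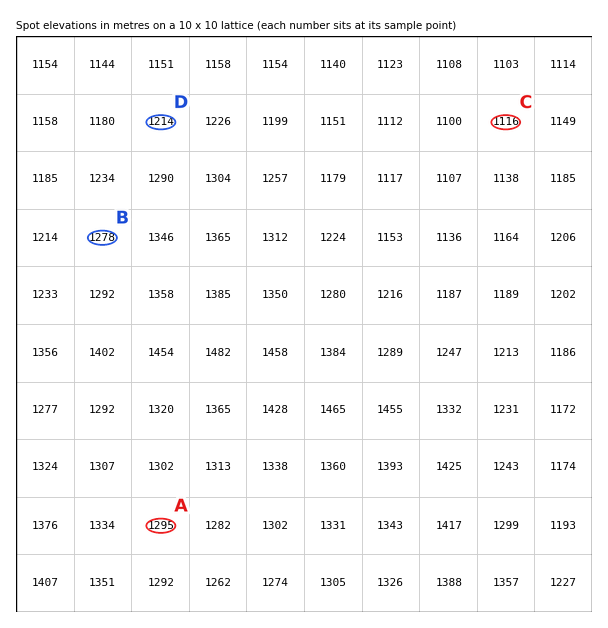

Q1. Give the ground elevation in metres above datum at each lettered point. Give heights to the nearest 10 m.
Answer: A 1300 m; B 1280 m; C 1120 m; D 1210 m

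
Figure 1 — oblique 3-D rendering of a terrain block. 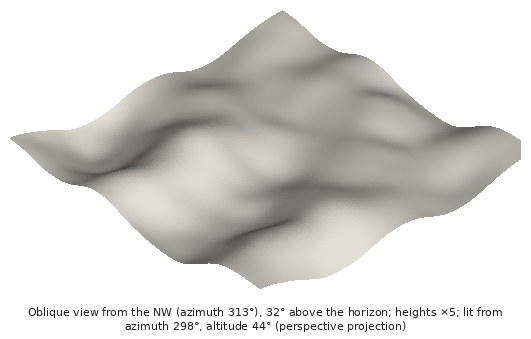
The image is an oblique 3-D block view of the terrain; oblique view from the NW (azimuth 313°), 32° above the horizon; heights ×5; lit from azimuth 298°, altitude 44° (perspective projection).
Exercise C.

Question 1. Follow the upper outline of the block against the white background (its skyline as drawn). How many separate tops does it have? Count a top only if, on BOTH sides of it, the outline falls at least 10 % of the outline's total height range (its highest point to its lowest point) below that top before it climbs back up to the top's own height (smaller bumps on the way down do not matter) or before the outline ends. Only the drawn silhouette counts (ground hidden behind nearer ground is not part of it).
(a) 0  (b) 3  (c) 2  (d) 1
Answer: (d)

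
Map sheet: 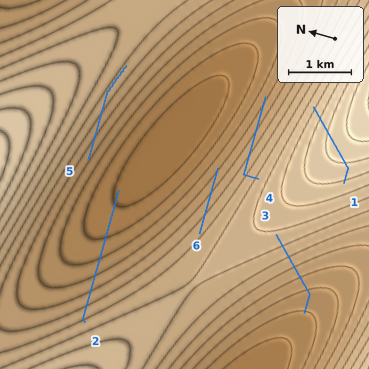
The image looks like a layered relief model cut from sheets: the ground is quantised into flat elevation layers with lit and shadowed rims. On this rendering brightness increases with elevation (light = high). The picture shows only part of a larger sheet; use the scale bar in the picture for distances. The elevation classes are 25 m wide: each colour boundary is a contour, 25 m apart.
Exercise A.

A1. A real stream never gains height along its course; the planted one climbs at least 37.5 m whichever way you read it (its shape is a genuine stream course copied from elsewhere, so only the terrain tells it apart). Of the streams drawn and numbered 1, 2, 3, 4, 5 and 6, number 1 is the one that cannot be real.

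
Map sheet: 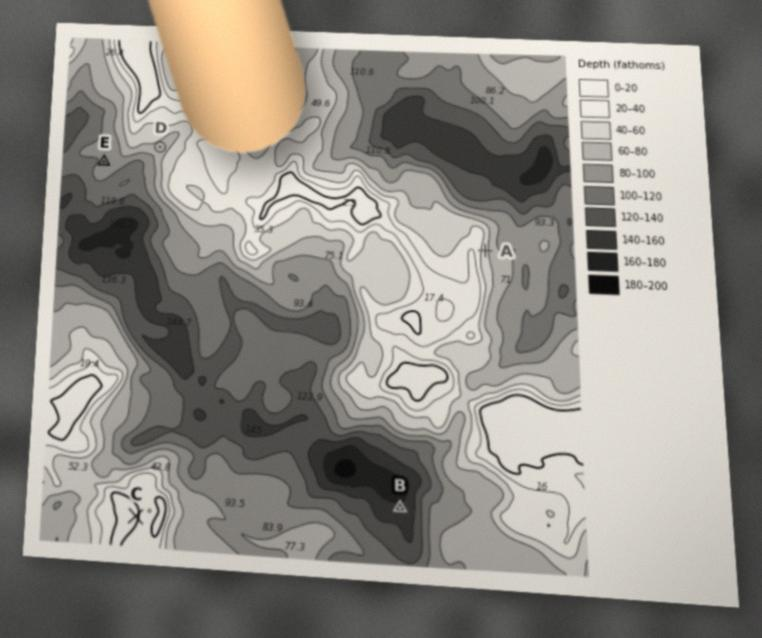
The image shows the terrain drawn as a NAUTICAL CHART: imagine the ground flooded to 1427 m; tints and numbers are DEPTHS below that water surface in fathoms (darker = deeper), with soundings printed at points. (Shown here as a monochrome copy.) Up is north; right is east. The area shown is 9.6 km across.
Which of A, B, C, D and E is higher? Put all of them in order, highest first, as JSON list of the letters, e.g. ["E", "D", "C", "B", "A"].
["C", "A", "D", "E", "B"]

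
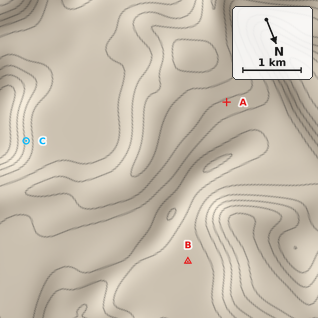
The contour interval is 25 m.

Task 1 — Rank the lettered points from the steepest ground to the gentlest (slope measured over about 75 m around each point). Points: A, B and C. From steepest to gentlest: C A B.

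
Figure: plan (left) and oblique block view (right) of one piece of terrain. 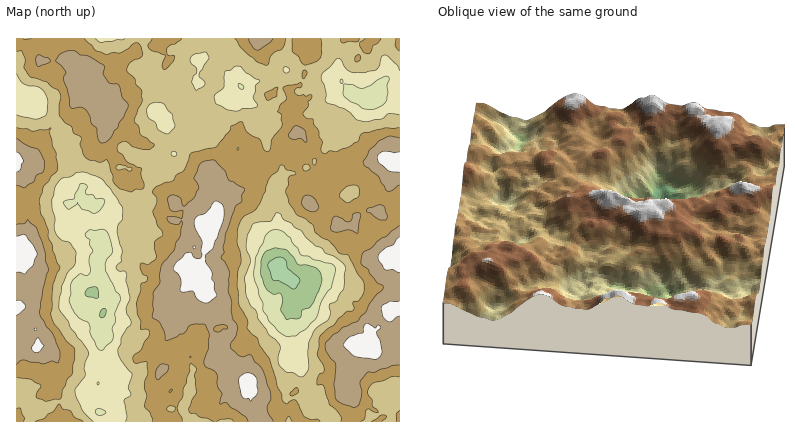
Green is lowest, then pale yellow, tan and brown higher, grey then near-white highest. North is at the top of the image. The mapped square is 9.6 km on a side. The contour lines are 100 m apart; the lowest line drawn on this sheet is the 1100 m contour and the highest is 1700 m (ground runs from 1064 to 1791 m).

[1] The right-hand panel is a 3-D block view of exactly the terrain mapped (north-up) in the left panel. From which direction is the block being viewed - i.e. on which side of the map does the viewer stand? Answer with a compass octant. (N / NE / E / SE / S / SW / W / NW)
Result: W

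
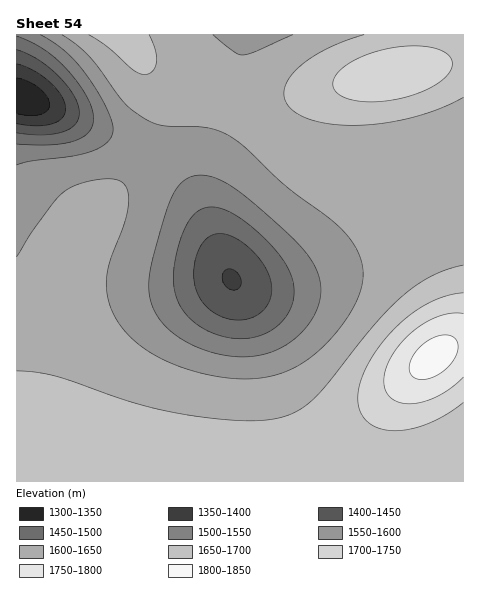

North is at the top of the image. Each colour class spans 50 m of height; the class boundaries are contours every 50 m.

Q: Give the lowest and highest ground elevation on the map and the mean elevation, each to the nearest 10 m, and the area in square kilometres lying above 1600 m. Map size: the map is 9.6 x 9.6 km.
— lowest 1310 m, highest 1820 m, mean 1610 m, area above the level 62.3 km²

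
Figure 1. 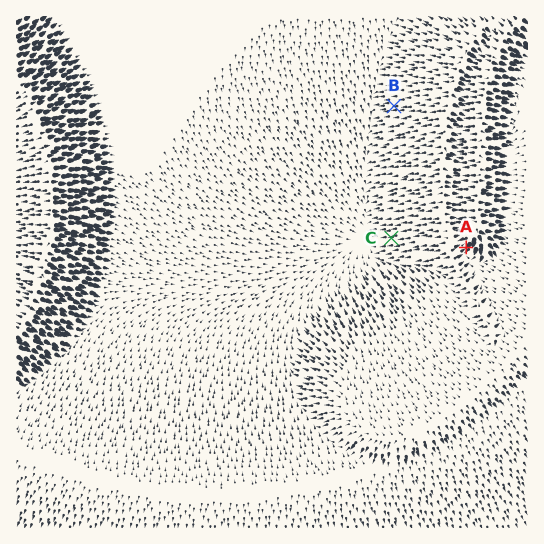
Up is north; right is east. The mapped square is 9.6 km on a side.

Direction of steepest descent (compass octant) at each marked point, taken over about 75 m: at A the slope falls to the SW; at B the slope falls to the W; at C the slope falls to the W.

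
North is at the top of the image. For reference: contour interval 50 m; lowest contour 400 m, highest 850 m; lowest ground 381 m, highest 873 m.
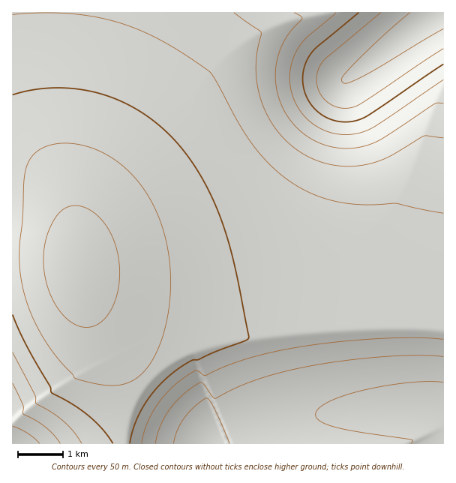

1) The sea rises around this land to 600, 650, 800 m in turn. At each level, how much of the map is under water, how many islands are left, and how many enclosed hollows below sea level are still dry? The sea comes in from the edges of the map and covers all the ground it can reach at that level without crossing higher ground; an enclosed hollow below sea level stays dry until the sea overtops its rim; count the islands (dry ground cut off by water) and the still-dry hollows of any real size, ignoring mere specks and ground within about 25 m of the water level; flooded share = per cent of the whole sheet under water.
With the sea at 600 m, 14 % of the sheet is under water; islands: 0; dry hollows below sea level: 0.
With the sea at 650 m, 25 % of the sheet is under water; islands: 0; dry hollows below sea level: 0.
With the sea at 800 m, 84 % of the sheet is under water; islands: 1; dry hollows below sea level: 0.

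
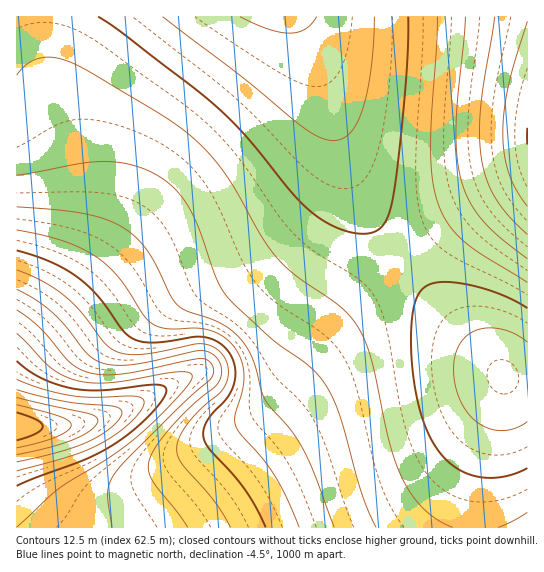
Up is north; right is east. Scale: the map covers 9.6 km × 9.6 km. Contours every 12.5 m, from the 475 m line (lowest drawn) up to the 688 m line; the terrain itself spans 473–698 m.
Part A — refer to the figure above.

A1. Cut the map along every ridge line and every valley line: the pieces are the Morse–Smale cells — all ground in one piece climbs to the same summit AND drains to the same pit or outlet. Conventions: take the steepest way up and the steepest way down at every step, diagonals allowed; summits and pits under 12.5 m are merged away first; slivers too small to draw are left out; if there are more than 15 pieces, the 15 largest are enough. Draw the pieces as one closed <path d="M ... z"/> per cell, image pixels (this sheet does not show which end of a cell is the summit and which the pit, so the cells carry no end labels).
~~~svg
<path d="M295 16l-279 1 1 410 53-2 32-6 24-10 71-36 8 3 13 15 19 13 22 0 12-7 20-19 46-60 28-27 36-30-28-38-18-34-14-39-22-81z"/><path d="M402 261l-39 31-35 37-37 49-20 19-12 7-22 0-19-13-13-15-8-3-71 36-24 10-32 6-53 2-1 100 511 1 1-149-23-2-49-51z"/><path d="M527 16l-231 1 23 52 22 81 14 39 18 34 28 37 74-53 53-29z"/><path d="M527 179l-52 28-74 54 67 78 37 38 5 2 18-1z"/>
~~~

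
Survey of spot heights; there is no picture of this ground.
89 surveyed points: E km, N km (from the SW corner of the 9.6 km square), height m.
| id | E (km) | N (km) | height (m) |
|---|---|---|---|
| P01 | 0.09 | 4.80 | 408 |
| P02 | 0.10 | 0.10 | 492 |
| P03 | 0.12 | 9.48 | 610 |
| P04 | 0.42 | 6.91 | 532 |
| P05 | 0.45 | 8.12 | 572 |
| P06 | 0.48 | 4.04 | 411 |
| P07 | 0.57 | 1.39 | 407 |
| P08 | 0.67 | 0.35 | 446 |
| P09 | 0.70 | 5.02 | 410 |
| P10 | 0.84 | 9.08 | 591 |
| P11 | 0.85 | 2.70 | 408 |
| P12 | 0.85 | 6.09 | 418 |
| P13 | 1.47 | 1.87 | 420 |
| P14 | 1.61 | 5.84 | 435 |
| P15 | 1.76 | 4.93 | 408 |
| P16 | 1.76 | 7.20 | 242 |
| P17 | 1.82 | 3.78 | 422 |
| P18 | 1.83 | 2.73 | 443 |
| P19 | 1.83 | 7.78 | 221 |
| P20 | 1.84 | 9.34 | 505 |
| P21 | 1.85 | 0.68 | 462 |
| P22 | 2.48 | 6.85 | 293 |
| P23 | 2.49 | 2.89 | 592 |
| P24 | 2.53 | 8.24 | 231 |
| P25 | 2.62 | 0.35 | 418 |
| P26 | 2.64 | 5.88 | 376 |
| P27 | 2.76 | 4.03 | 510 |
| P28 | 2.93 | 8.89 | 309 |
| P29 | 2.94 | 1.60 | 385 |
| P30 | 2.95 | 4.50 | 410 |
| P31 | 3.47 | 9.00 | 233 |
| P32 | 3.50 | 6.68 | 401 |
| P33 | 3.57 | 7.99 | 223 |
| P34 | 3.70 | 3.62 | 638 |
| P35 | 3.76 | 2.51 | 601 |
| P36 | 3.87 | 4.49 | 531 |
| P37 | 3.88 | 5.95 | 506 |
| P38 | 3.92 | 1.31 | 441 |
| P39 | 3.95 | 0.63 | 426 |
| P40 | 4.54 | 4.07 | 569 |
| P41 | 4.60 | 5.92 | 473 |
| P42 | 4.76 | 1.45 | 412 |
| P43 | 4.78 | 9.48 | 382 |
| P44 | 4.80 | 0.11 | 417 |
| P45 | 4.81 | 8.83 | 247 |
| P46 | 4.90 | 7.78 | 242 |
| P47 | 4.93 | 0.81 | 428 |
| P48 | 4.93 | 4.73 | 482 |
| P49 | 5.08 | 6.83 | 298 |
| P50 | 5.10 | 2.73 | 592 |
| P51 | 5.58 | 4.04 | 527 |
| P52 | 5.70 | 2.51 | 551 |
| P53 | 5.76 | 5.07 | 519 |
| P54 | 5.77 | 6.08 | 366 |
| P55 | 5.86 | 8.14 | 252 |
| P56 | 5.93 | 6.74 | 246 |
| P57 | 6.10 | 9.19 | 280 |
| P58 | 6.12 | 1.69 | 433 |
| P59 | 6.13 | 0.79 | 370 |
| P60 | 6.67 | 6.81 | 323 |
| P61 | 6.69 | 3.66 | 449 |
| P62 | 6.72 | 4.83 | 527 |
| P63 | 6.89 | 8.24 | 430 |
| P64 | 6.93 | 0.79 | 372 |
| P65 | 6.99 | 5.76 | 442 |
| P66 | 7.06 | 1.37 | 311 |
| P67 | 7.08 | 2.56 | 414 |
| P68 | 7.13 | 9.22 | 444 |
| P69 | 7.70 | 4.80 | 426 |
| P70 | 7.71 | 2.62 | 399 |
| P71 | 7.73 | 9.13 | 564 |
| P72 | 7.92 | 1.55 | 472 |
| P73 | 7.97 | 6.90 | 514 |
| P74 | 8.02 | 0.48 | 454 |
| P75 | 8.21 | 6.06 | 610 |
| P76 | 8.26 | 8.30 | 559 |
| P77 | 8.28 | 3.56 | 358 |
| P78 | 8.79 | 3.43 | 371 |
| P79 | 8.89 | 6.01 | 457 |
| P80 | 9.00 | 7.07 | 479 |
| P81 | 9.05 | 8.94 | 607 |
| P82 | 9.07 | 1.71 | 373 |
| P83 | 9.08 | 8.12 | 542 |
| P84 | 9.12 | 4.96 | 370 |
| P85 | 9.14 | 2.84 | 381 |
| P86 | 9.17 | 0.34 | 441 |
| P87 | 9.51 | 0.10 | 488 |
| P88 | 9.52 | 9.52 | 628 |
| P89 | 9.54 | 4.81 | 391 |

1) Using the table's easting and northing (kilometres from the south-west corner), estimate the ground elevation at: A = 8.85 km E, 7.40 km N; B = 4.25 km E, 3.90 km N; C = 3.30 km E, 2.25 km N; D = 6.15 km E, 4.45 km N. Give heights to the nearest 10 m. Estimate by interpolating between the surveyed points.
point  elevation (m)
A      560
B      570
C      540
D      470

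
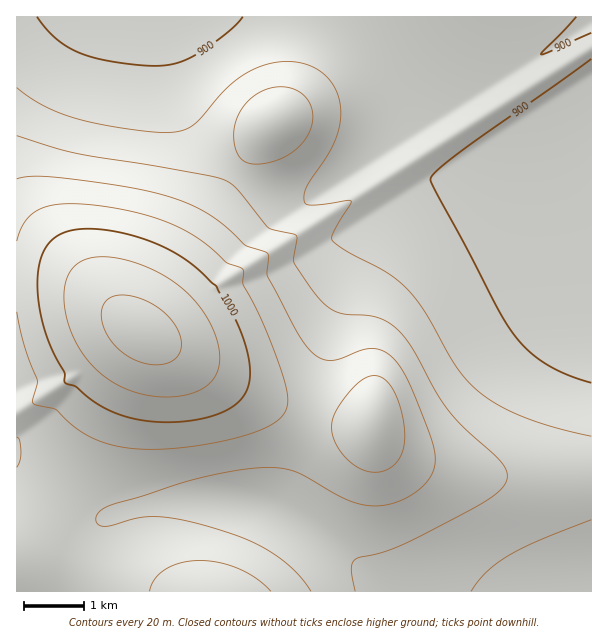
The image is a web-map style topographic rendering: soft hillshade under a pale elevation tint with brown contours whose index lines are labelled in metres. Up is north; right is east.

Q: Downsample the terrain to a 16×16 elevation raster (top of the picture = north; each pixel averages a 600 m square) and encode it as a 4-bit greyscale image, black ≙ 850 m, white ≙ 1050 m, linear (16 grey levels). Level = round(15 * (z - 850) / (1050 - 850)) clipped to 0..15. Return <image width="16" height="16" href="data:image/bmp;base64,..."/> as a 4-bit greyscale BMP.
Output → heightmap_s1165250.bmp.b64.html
<image width="16" height="16" href="data:image/bmp;base64,Qk32AAAAAAAAAHYAAAAoAAAAEAAAABAAAAABAAQAAAAAAIAAAAATCwAAEwsAABAAAAAAAAAAAAAAABEREQAiIiIAMzMzAERERABVVVUAZmZmAHd3dwCIiIgAmZmZAKqqqgC7u7sAzMzMAN3d3QDu7u4A////AJmZqqmHZlVUmYmZiHd3ZlWYiIh3iIh3ZomZmYiaqHdmmqu6qauodlWrzdy6mqdlRKzu7bmJhlRDve/sqXd1RDO97tuoZlVEM7zMuodlVEMzqqqYdmVEQzOIiHd2VURDM3ZmZndkREMzVVVVd2VERENURERWVERERERDREREVURE"/>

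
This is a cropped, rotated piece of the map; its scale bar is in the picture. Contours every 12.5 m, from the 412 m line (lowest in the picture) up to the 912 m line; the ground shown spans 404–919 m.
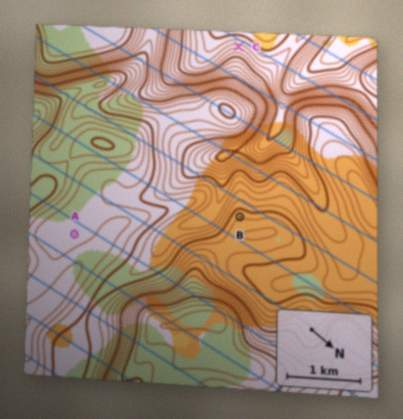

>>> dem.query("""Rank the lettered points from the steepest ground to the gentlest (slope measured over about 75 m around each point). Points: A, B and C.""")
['C', 'B', 'A']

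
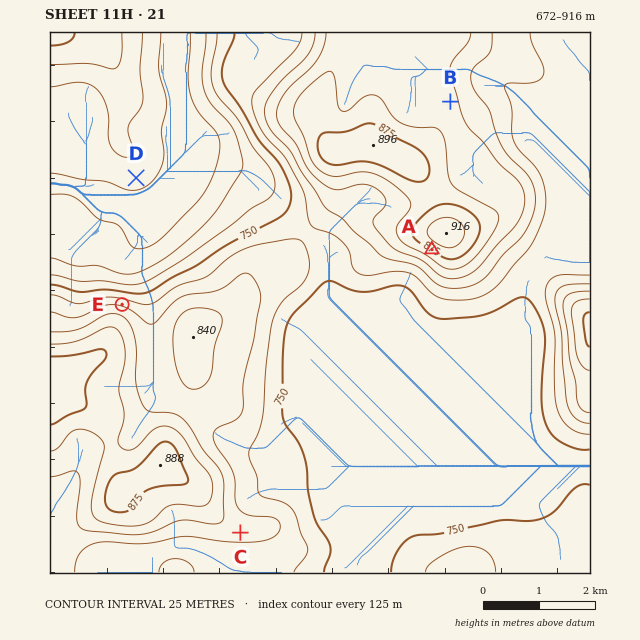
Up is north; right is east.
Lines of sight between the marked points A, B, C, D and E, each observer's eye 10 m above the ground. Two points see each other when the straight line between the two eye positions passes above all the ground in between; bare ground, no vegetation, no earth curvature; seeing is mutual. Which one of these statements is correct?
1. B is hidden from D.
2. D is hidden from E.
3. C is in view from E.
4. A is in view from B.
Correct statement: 1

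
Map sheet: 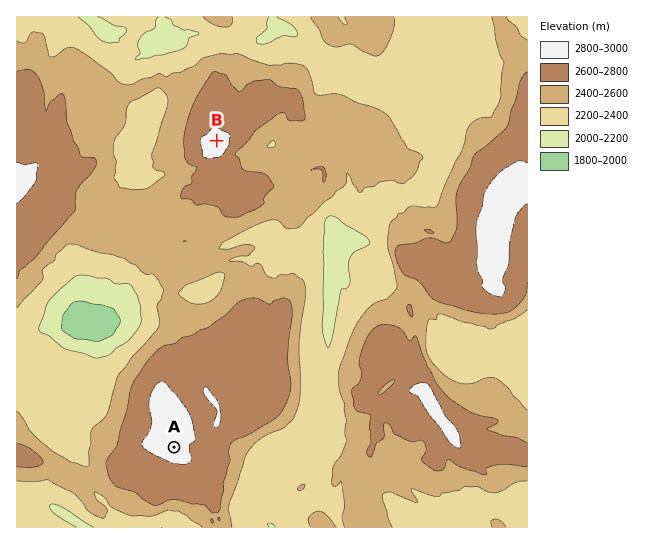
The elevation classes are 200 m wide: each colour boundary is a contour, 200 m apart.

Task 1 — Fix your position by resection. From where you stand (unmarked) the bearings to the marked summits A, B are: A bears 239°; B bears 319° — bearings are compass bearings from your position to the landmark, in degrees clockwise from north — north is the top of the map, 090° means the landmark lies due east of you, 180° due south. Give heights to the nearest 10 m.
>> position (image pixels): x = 377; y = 325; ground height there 2590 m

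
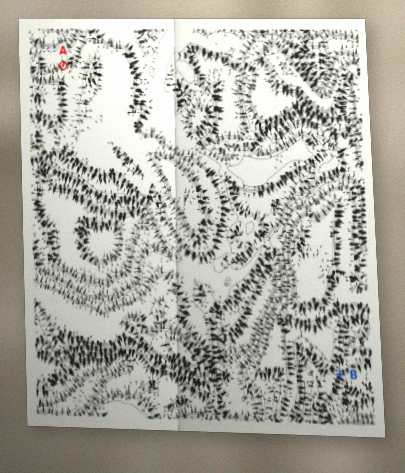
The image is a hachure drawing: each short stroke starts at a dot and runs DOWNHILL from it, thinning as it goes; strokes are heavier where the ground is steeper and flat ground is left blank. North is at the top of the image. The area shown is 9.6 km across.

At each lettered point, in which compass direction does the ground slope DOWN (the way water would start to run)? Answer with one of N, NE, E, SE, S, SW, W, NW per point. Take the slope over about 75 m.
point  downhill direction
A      NW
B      SE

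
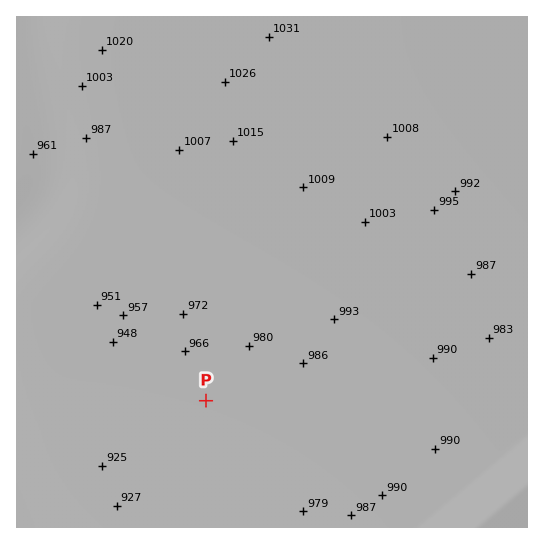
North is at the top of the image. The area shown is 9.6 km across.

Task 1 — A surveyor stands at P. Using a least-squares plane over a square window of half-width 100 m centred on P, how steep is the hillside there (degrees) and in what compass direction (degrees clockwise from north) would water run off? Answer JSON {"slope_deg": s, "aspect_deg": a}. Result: {"slope_deg": 1, "aspect_deg": 244}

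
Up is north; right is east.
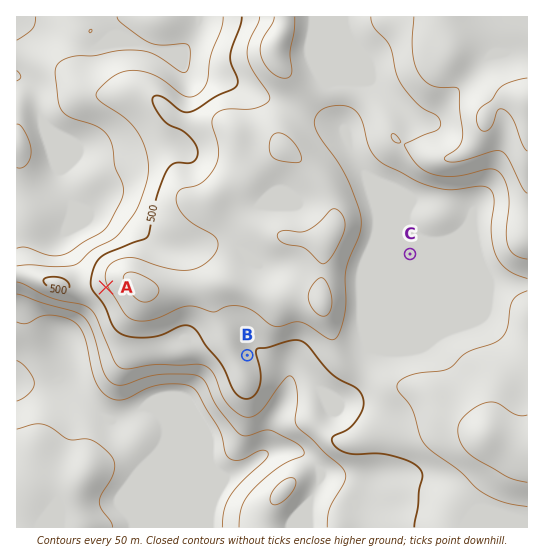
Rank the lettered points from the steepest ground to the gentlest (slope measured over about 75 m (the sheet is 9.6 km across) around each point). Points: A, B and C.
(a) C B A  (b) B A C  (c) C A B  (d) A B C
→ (d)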